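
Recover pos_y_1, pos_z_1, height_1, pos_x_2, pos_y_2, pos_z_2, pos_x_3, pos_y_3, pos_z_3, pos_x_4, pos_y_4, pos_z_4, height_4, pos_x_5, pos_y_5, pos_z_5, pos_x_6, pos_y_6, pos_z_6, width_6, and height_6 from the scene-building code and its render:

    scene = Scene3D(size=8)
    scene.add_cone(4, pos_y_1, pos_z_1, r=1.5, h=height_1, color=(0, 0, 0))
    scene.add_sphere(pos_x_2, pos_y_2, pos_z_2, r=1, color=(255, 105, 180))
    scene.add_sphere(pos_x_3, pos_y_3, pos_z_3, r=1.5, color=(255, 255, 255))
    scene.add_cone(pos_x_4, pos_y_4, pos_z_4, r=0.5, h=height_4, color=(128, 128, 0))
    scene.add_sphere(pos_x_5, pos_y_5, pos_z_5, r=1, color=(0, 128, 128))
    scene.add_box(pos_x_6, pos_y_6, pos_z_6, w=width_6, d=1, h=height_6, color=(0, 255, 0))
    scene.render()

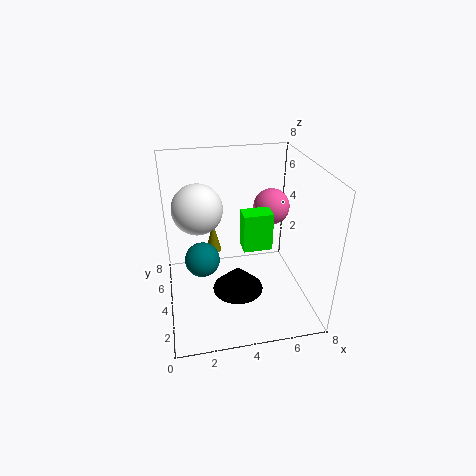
pos_y_1 = 4, pos_z_1 = 0.5, height_1 = 1.5, pos_x_2 = 6, pos_y_2 = 4.5, pos_z_2 = 5.5, pos_x_3 = 2, pos_y_3 = 6, pos_z_3 = 5, pos_x_4 = 3, pos_y_4 = 7, pos_z_4 = 1.5, height_4 = 2, pos_x_5 = 2, pos_y_5 = 4.5, pos_z_5 = 2.5, pos_x_6 = 4, pos_y_6 = 2.5, pos_z_6 = 4, width_6 = 1.5, height_6 = 2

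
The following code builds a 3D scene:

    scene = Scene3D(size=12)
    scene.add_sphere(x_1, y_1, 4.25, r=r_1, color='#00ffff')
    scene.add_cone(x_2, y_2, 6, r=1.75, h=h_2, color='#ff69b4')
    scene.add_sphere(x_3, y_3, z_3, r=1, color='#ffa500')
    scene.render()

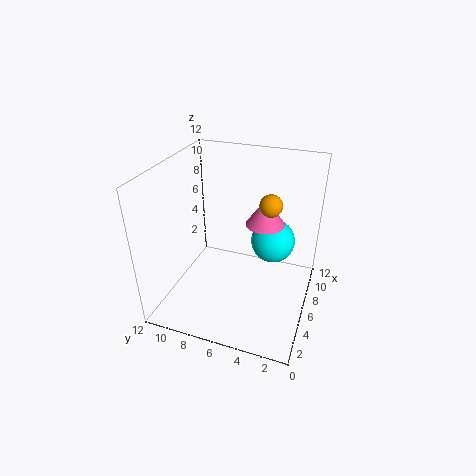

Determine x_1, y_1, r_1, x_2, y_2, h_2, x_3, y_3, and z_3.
x_1 = 9.25
y_1 = 3.75
r_1 = 2
x_2 = 9
y_2 = 4.5
h_2 = 2.5
x_3 = 8.75
y_3 = 4
z_3 = 8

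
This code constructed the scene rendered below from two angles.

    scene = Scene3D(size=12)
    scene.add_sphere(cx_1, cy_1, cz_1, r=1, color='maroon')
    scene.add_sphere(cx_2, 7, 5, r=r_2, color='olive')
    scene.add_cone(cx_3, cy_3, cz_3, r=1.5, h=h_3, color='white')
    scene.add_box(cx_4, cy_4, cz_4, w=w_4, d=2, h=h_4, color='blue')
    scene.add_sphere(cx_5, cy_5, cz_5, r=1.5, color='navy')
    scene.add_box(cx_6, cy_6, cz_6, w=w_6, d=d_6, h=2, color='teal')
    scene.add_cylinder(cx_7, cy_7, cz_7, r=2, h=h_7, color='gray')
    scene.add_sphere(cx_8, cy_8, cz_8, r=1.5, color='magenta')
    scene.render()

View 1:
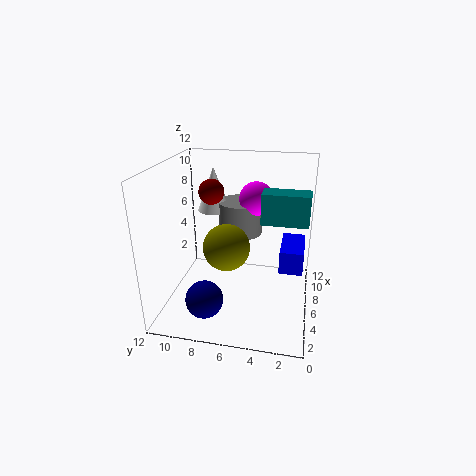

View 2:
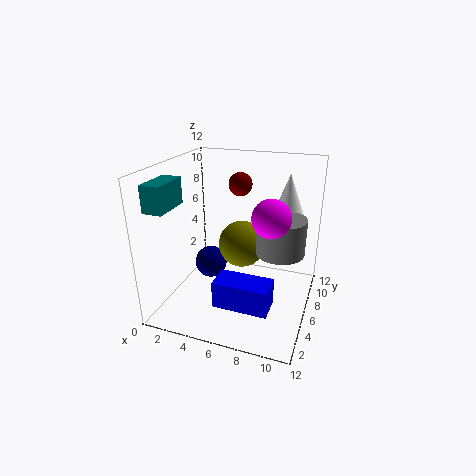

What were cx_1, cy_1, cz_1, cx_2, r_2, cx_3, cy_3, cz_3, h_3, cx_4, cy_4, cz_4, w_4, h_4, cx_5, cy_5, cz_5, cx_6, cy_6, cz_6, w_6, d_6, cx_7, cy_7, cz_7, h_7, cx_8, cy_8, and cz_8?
cx_1 = 5.5, cy_1 = 8, cz_1 = 10, cx_2 = 6, r_2 = 2, cx_3 = 9.5, cy_3 = 9, cz_3 = 7, h_3 = 4, cx_4 = 6, cy_4 = 0.5, cz_4 = 3, w_4 = 4, h_4 = 2, cx_5 = 2.5, cy_5 = 8, cz_5 = 2, cx_6 = 1, cy_6 = 0.5, cz_6 = 9.5, w_6 = 1.5, d_6 = 3, cx_7 = 9.5, cy_7 = 6.5, cz_7 = 5, h_7 = 3, cx_8 = 9, cy_8 = 5, cz_8 = 8.5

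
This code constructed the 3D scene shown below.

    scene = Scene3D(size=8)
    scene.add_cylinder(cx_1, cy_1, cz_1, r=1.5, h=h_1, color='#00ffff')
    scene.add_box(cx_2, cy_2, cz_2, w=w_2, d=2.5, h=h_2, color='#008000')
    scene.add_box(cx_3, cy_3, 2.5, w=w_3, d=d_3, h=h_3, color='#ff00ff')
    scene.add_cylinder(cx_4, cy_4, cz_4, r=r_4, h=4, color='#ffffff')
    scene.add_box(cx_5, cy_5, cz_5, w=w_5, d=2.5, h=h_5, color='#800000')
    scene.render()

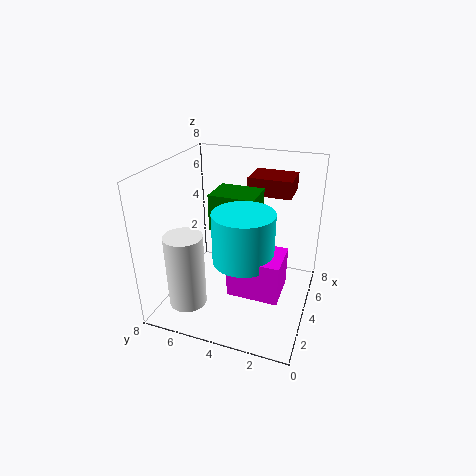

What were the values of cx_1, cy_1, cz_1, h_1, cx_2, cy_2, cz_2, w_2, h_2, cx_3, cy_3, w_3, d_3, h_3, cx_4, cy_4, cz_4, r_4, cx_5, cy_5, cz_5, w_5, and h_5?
cx_1 = 2; cy_1 = 3; cz_1 = 4; h_1 = 2.5; cx_2 = 3.5; cy_2 = 3; cz_2 = 4.5; w_2 = 2; h_2 = 2; cx_3 = 1; cy_3 = 1; w_3 = 2; d_3 = 2.5; h_3 = 2; cx_4 = 1.5; cy_4 = 6; cz_4 = 1; r_4 = 1; cx_5 = 5.5; cy_5 = 1.5; cz_5 = 6; w_5 = 2; h_5 = 1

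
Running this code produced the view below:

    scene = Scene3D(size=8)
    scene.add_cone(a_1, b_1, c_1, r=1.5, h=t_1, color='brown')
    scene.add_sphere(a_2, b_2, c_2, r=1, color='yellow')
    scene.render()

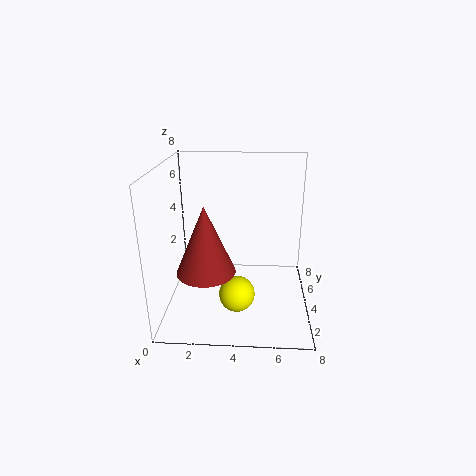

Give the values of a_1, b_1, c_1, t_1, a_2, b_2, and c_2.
a_1 = 2.5
b_1 = 2
c_1 = 3
t_1 = 3.5
a_2 = 4
b_2 = 3
c_2 = 1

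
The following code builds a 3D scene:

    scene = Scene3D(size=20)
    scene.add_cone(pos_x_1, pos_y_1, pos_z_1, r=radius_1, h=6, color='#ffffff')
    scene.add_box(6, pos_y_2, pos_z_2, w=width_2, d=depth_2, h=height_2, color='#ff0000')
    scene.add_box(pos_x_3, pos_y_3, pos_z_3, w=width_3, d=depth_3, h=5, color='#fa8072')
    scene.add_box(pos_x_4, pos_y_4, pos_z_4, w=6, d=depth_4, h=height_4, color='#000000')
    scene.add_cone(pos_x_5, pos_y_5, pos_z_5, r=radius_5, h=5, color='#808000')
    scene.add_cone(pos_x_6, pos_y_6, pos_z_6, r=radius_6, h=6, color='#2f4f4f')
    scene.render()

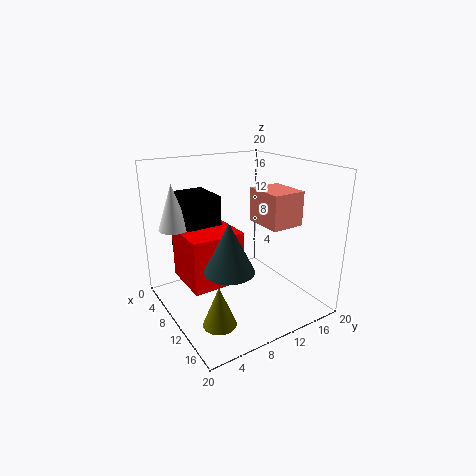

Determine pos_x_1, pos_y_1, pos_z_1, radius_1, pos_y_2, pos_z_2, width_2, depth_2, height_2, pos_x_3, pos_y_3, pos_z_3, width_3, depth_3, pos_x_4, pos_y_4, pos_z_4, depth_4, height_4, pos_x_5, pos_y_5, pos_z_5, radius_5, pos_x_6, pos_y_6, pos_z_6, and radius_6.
pos_x_1 = 7, pos_y_1 = 2, pos_z_1 = 12, radius_1 = 2, pos_y_2 = 2, pos_z_2 = 5, width_2 = 7, depth_2 = 7, height_2 = 7, pos_x_3 = 7, pos_y_3 = 14, pos_z_3 = 11, width_3 = 6, depth_3 = 5, pos_x_4 = 3, pos_y_4 = 3, pos_z_4 = 8, depth_4 = 5, height_4 = 8, pos_x_5 = 17, pos_y_5 = 3, pos_z_5 = 3, radius_5 = 2, pos_x_6 = 16, pos_y_6 = 5, pos_z_6 = 9, radius_6 = 3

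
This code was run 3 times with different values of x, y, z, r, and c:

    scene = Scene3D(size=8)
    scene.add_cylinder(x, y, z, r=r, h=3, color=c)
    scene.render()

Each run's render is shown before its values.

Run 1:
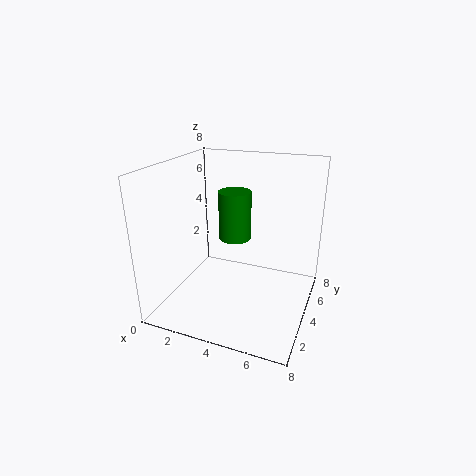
x = 3, y = 6, z = 3, r = 1, c = 'green'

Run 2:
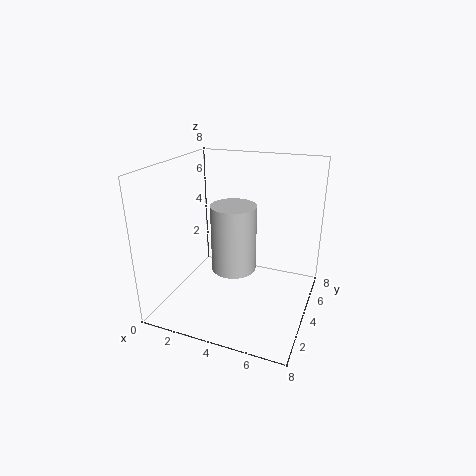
x = 5, y = 1, z = 4, r = 1, c = 'lightgray'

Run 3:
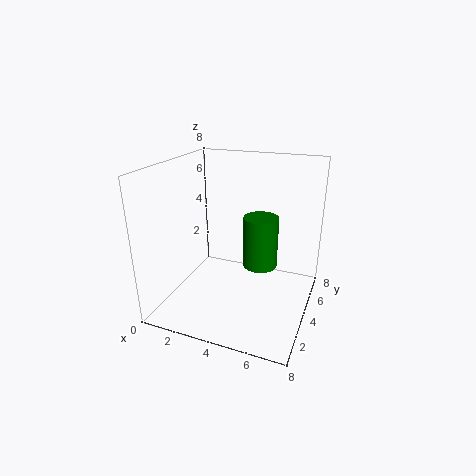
x = 5, y = 5, z = 2, r = 1, c = 'green'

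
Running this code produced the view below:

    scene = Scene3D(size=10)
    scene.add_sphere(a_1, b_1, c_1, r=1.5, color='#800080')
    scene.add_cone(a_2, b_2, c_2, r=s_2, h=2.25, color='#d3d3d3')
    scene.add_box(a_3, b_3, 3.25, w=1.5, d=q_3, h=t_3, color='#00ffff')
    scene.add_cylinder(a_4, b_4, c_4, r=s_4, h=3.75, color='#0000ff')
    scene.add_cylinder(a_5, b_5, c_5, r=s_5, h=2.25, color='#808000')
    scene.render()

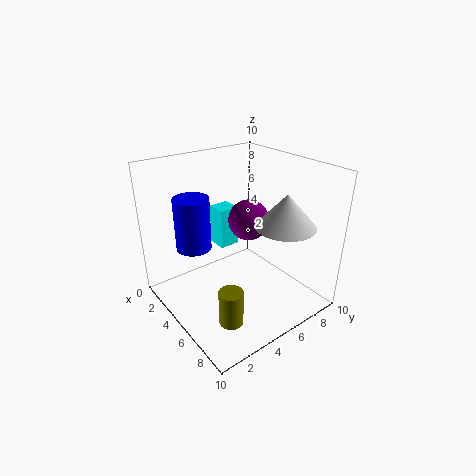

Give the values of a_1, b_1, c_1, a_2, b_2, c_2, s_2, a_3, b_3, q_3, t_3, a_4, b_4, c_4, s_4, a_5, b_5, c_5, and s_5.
a_1 = 4
b_1 = 6.75
c_1 = 5.5
a_2 = 7.5
b_2 = 7
c_2 = 6.25
s_2 = 2
a_3 = 1.5
b_3 = 5
q_3 = 1.5
t_3 = 3
a_4 = 2.75
b_4 = 2.75
c_4 = 4
s_4 = 1.25
a_5 = 8.25
b_5 = 2
c_5 = 1.5
s_5 = 0.75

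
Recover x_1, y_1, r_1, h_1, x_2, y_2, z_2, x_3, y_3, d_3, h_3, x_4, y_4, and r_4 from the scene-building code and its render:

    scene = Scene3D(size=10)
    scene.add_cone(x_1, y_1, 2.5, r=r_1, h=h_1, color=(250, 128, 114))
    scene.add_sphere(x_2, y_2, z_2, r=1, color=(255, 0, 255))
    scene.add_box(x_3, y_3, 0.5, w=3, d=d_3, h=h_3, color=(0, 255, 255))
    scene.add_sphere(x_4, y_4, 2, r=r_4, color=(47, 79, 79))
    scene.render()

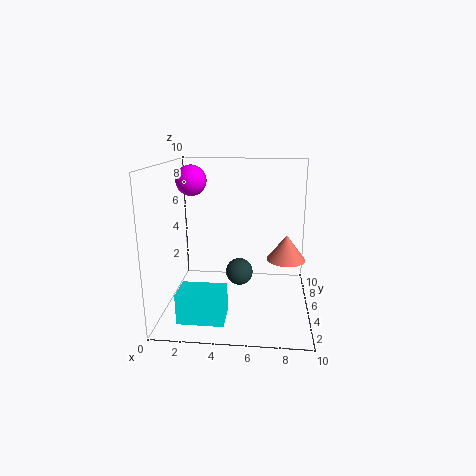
x_1 = 8.5
y_1 = 7.5
r_1 = 1.5
h_1 = 2
x_2 = 2
y_2 = 4.5
z_2 = 9
x_3 = 1.5
y_3 = 1
d_3 = 2
h_3 = 2
x_4 = 5
y_4 = 6
r_4 = 1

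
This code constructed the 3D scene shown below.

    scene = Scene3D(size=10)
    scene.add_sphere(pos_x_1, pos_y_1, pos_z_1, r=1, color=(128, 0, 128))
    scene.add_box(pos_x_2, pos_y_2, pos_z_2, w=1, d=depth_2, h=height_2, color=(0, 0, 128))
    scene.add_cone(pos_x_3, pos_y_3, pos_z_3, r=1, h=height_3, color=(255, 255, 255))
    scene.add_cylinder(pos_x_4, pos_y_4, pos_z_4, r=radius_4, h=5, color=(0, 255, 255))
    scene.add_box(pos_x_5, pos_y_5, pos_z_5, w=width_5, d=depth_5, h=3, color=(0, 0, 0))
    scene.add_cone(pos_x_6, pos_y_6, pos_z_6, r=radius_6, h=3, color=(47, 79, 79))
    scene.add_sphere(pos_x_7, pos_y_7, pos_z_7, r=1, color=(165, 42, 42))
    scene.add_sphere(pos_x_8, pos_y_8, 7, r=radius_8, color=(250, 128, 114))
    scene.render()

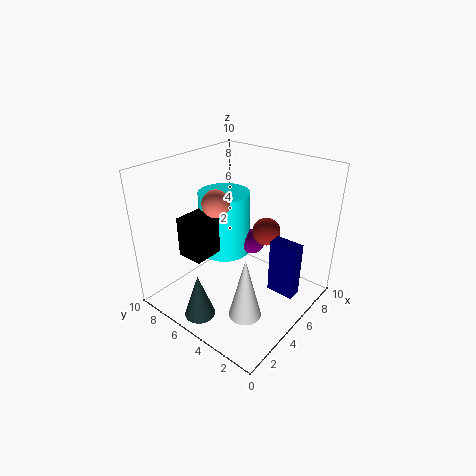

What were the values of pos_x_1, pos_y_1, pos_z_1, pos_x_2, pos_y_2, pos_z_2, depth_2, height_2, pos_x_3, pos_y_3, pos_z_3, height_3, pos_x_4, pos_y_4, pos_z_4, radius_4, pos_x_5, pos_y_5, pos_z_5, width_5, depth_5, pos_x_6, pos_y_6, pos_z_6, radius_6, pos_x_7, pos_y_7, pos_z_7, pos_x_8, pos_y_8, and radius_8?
pos_x_1 = 8
pos_y_1 = 6
pos_z_1 = 3
pos_x_2 = 6
pos_y_2 = 1
pos_z_2 = 1
depth_2 = 2
height_2 = 4
pos_x_3 = 2
pos_y_3 = 2
pos_z_3 = 2
height_3 = 4
pos_x_4 = 7
pos_y_4 = 8
pos_z_4 = 2
radius_4 = 2
pos_x_5 = 3
pos_y_5 = 7
pos_z_5 = 3
width_5 = 3
depth_5 = 2
pos_x_6 = 1
pos_y_6 = 5
pos_z_6 = 1
radius_6 = 1
pos_x_7 = 7
pos_y_7 = 4
pos_z_7 = 5
pos_x_8 = 5
pos_y_8 = 7
radius_8 = 1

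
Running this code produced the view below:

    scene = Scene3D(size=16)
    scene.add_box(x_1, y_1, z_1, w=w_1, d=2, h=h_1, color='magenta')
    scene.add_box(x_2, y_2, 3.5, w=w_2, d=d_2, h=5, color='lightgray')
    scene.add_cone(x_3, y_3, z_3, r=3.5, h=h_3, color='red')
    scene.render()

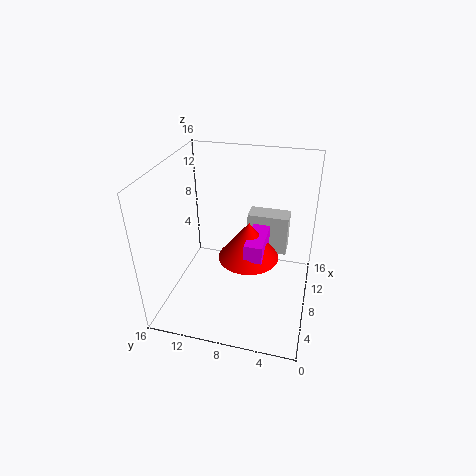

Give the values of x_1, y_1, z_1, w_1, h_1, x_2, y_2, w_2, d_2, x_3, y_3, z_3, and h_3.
x_1 = 6.5, y_1 = 5, z_1 = 6, w_1 = 5, h_1 = 2, x_2 = 12.5, y_2 = 3, w_2 = 2.5, d_2 = 5, x_3 = 9, y_3 = 7, z_3 = 5, h_3 = 4.5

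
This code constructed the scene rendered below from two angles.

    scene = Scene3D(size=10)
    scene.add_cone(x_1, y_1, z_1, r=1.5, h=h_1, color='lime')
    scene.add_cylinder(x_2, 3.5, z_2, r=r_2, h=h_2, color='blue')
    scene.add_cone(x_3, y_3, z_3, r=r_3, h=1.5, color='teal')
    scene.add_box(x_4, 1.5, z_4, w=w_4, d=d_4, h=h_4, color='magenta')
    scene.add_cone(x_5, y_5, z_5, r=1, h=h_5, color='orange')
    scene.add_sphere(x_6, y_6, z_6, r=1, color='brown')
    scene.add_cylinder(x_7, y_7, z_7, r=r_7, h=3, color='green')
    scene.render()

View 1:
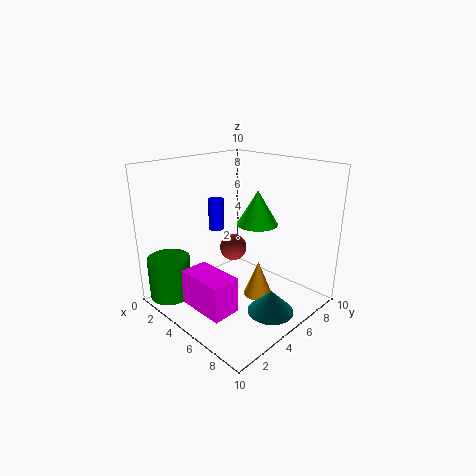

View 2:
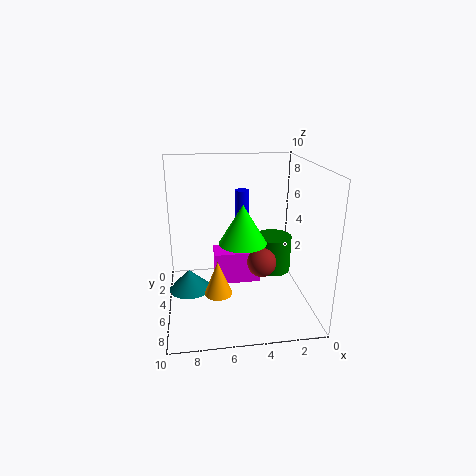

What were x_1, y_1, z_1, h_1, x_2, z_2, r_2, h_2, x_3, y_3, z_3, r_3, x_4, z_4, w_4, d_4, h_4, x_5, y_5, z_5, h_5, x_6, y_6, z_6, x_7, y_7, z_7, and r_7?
x_1 = 5
y_1 = 7
z_1 = 5.5
h_1 = 2.5
x_2 = 4.5
z_2 = 6
r_2 = 0.5
h_2 = 2
x_3 = 8.5
y_3 = 4.5
z_3 = 1
r_3 = 1.5
x_4 = 3
z_4 = 0.5
w_4 = 3.5
d_4 = 2
h_4 = 2.5
x_5 = 6.5
y_5 = 5.5
z_5 = 1
h_5 = 2.5
x_6 = 3.5
y_6 = 6
z_6 = 3.5
x_7 = 1.5
y_7 = 1.5
z_7 = 0.5
r_7 = 1.5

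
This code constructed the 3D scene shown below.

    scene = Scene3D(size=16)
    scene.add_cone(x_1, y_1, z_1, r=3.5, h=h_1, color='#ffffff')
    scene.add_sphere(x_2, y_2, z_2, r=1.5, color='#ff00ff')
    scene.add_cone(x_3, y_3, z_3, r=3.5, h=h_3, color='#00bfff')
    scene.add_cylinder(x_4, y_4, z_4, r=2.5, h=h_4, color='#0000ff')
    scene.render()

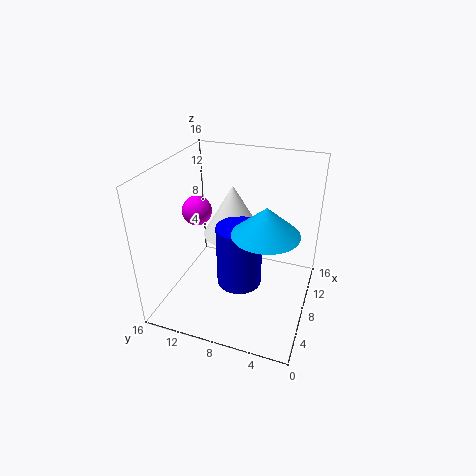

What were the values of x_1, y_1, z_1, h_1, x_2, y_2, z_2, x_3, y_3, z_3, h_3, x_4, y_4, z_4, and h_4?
x_1 = 10.5; y_1 = 9.5; z_1 = 7; h_1 = 6; x_2 = 5.5; y_2 = 11.5; z_2 = 12; x_3 = 6.5; y_3 = 4.5; z_3 = 10; h_3 = 3; x_4 = 7; y_4 = 7.5; z_4 = 3; h_4 = 7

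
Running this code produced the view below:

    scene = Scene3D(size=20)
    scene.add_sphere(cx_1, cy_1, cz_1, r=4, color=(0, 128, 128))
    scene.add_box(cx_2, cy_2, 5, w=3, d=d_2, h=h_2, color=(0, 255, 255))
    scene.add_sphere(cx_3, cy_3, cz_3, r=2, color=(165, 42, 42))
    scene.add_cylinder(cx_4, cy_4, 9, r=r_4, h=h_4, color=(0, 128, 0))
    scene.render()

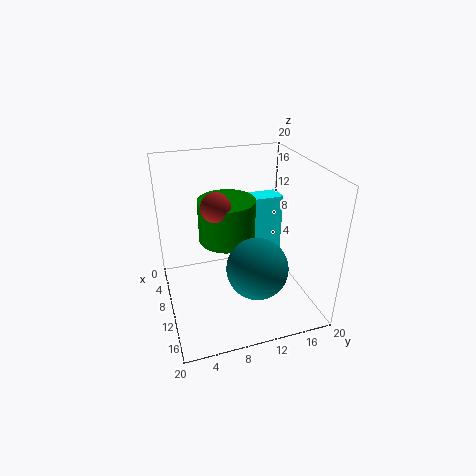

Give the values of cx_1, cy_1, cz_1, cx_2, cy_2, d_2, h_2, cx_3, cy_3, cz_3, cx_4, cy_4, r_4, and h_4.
cx_1 = 15; cy_1 = 11; cz_1 = 8; cx_2 = 4; cy_2 = 13; d_2 = 5; h_2 = 9; cx_3 = 10; cy_3 = 7; cz_3 = 15; cx_4 = 8; cy_4 = 9; r_4 = 4; h_4 = 6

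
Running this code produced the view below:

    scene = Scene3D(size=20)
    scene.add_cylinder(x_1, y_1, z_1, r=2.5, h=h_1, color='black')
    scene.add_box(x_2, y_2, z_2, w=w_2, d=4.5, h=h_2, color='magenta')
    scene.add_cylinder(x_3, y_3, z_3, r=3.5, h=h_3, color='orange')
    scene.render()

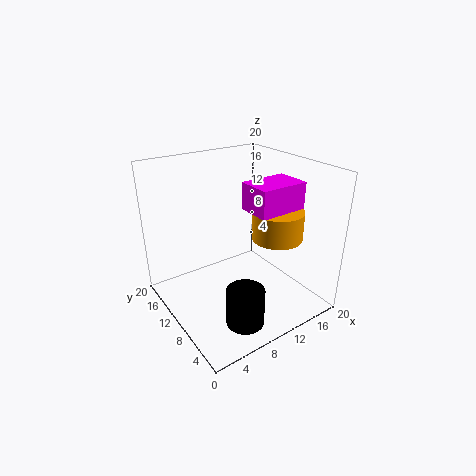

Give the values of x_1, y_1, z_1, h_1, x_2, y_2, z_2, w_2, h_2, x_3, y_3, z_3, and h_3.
x_1 = 7, y_1 = 4, z_1 = 1, h_1 = 5, x_2 = 9.5, y_2 = 4, z_2 = 15, w_2 = 6.5, h_2 = 3.5, x_3 = 14.5, y_3 = 7, z_3 = 10, h_3 = 4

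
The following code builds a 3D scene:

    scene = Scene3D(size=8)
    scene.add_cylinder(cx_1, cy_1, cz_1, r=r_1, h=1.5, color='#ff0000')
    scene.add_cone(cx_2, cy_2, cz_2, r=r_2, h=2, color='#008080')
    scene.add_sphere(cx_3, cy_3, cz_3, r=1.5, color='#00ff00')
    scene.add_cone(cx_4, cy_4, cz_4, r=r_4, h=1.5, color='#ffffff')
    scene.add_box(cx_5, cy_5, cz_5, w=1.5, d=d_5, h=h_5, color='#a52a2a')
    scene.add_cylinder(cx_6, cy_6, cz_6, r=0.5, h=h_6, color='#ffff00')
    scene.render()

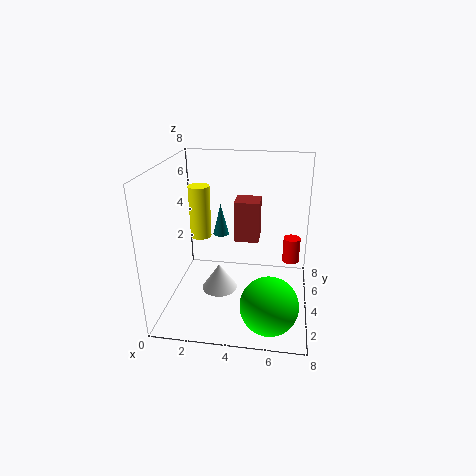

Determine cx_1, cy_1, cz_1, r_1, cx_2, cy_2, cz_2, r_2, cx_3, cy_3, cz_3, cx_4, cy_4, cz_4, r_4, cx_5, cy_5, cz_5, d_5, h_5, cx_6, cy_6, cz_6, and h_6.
cx_1 = 7
cy_1 = 5.5
cz_1 = 2
r_1 = 0.5
cx_2 = 2.5
cy_2 = 6.5
cz_2 = 3
r_2 = 0.5
cx_3 = 6
cy_3 = 1.5
cz_3 = 1.5
cx_4 = 3
cy_4 = 3.5
cz_4 = 1
r_4 = 1
cx_5 = 3.5
cy_5 = 5.5
cz_5 = 3
d_5 = 1.5
h_5 = 2.5
cx_6 = 2.5
cy_6 = 2
cz_6 = 5
h_6 = 2.5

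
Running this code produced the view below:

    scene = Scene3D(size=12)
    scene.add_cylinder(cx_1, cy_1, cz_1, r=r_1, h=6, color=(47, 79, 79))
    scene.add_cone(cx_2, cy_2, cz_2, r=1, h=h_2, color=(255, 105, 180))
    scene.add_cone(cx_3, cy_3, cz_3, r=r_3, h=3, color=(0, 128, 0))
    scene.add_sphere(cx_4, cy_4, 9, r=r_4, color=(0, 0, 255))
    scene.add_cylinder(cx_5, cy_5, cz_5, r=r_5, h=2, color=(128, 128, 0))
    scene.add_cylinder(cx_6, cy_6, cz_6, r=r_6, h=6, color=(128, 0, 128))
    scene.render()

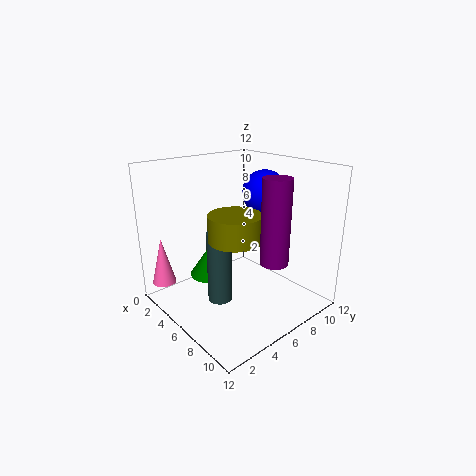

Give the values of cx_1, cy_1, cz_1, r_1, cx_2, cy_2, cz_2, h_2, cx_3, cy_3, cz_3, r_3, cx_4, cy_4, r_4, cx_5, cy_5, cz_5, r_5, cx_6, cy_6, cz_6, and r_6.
cx_1 = 6
cy_1 = 4
cz_1 = 1
r_1 = 1
cx_2 = 2
cy_2 = 1
cz_2 = 2
h_2 = 4
cx_3 = 2
cy_3 = 6
cz_3 = 1
r_3 = 2
cx_4 = 5
cy_4 = 10
r_4 = 2
cx_5 = 8
cy_5 = 4
cz_5 = 7
r_5 = 2
cx_6 = 11
cy_6 = 5
cz_6 = 6
r_6 = 1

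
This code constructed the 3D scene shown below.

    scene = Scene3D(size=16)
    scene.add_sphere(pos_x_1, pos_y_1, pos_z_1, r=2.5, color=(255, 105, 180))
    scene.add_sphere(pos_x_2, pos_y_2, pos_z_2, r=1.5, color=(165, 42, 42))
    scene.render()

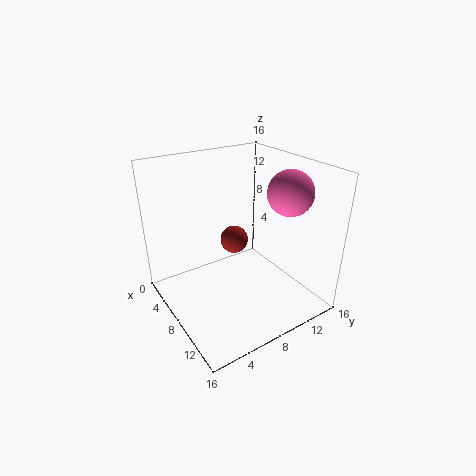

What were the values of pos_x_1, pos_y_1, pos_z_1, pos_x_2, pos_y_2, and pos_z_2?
pos_x_1 = 10.5; pos_y_1 = 13; pos_z_1 = 13; pos_x_2 = 8; pos_y_2 = 7.5; pos_z_2 = 8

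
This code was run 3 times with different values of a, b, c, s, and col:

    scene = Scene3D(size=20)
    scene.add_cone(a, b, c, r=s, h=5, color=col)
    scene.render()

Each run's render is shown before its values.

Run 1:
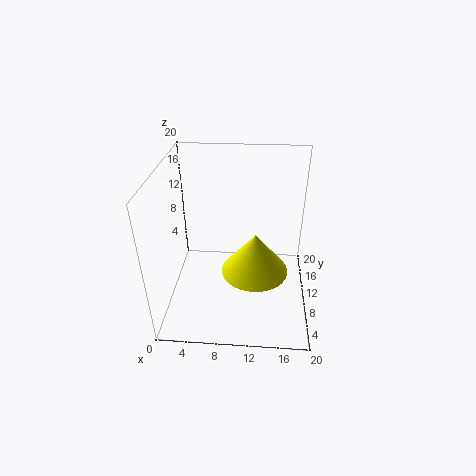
a = 12.5; b = 4; c = 9.5; s = 4; col = 'yellow'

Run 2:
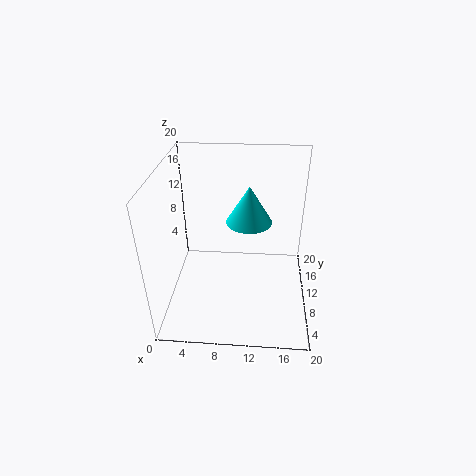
a = 11.5; b = 9.5; c = 13; s = 3; col = 'cyan'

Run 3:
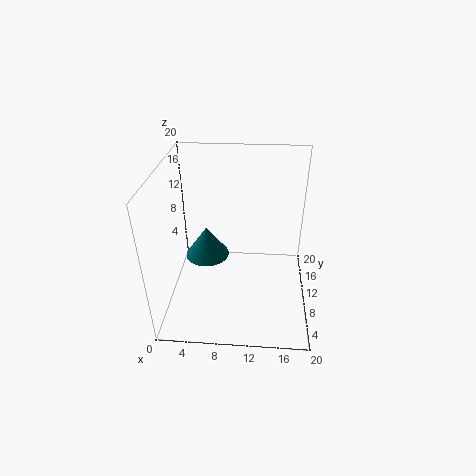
a = 4.5; b = 15.5; c = 3; s = 3.5; col = 'teal'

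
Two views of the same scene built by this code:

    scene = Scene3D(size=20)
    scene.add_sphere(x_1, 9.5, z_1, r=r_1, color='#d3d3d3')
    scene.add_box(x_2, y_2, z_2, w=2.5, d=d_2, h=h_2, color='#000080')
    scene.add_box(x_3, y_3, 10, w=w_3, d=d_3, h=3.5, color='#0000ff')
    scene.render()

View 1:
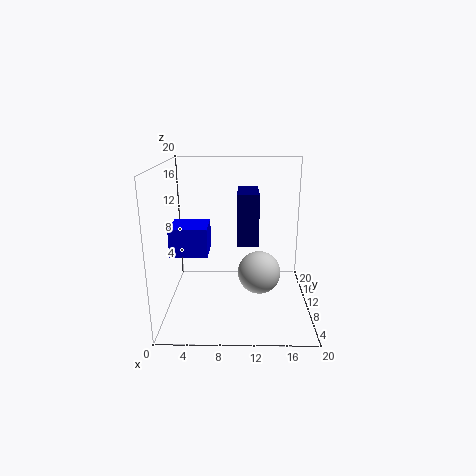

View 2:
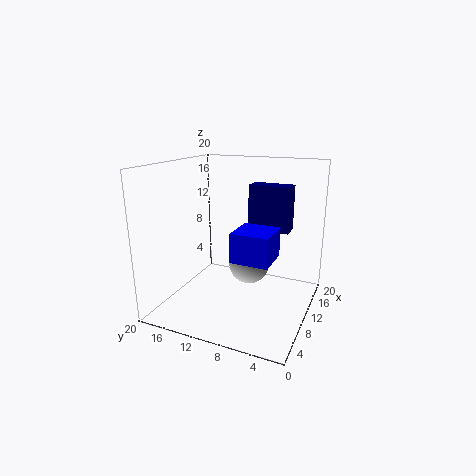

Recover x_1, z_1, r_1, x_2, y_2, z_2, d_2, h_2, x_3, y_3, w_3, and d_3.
x_1 = 13
z_1 = 5
r_1 = 3
x_2 = 10
y_2 = 3
z_2 = 11.5
d_2 = 5.5
h_2 = 6
x_3 = 2
y_3 = 3
w_3 = 4.5
d_3 = 4.5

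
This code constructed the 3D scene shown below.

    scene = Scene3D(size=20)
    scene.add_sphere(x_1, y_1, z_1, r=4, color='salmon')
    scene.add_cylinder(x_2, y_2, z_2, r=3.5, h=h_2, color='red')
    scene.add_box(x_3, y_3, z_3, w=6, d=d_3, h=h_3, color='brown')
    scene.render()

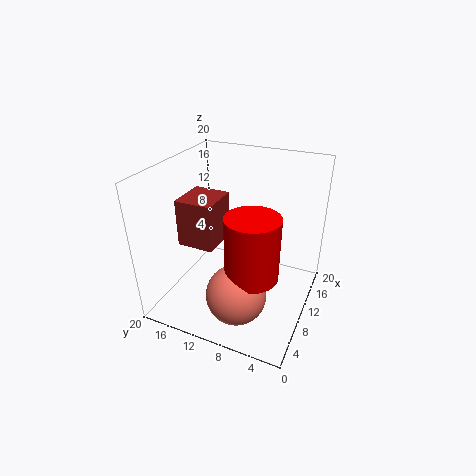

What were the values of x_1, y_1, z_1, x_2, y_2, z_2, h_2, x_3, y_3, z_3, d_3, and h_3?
x_1 = 5, y_1 = 8, z_1 = 4.5, x_2 = 6.5, y_2 = 6.5, z_2 = 7, h_2 = 8.5, x_3 = 8.5, y_3 = 13.5, z_3 = 7.5, d_3 = 5.5, h_3 = 7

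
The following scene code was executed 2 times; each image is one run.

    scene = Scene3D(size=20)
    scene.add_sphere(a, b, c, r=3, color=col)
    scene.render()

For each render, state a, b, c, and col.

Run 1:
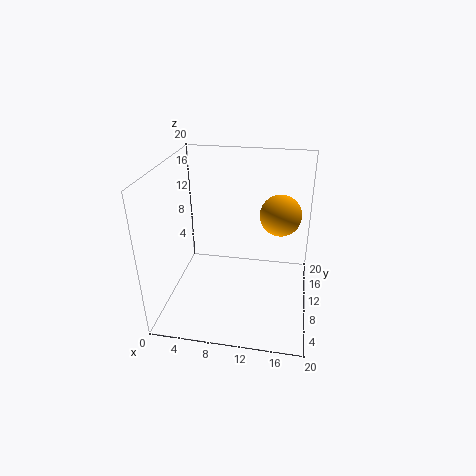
a = 15.5; b = 14; c = 12; col = 'orange'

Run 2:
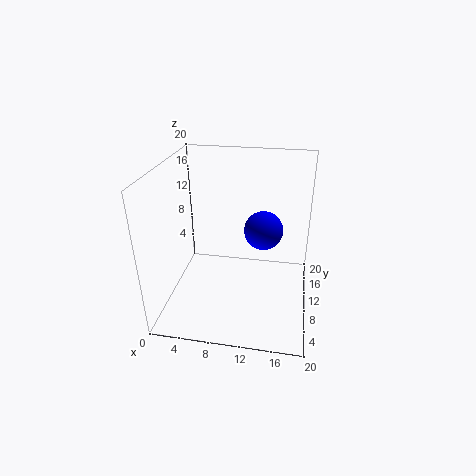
a = 13; b = 15.5; c = 8.5; col = 'blue'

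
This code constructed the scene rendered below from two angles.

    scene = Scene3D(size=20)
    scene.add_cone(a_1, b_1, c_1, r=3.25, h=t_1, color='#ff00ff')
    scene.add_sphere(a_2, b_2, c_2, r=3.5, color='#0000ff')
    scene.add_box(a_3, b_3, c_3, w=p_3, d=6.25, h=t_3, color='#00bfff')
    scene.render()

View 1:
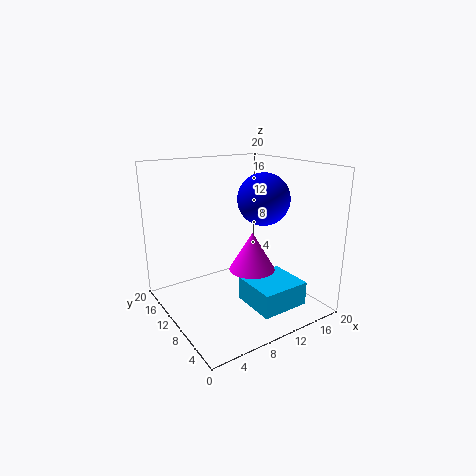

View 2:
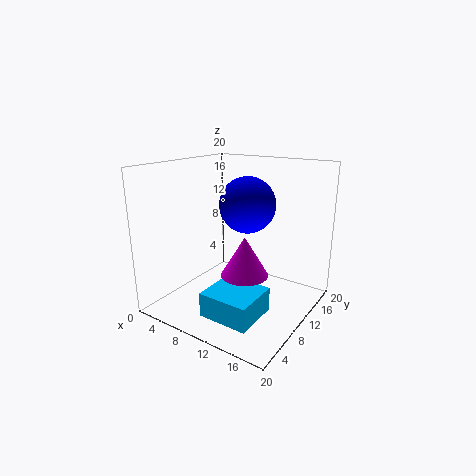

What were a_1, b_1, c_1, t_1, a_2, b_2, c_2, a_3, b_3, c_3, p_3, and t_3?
a_1 = 11.75, b_1 = 9, c_1 = 5.25, t_1 = 5.5, a_2 = 12.75, b_2 = 8, c_2 = 15.5, a_3 = 9.25, b_3 = 2.25, c_3 = 1.5, p_3 = 6.75, t_3 = 3.25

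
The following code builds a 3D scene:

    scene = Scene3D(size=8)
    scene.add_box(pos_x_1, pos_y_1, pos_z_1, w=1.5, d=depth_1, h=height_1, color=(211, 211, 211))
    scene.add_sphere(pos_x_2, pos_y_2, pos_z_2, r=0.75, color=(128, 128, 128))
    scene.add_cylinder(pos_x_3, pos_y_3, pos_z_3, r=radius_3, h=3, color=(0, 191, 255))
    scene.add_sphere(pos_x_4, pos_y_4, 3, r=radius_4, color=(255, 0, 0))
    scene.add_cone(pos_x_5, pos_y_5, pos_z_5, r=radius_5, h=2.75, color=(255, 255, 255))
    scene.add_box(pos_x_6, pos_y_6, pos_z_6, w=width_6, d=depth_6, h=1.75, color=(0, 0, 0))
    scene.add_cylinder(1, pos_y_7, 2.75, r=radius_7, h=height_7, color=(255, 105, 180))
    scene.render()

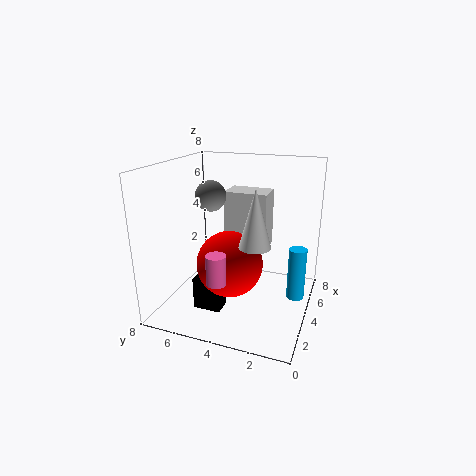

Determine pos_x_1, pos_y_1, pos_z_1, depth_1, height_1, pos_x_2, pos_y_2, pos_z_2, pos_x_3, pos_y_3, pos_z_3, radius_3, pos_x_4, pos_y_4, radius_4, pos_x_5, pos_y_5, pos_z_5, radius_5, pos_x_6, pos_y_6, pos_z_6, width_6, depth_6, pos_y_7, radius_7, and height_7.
pos_x_1 = 3.25
pos_y_1 = 2.25
pos_z_1 = 3.75
depth_1 = 2.25
height_1 = 3
pos_x_2 = 2.25
pos_y_2 = 4.75
pos_z_2 = 6.75
pos_x_3 = 4.75
pos_y_3 = 0.75
pos_z_3 = 0.5
radius_3 = 0.5
pos_x_4 = 2.75
pos_y_4 = 4
radius_4 = 1.75
pos_x_5 = 1.5
pos_y_5 = 2.25
pos_z_5 = 4.75
radius_5 = 0.75
pos_x_6 = 1.75
pos_y_6 = 4.25
pos_z_6 = 0.5
width_6 = 1
depth_6 = 1.5
pos_y_7 = 4
radius_7 = 0.5
height_7 = 1.5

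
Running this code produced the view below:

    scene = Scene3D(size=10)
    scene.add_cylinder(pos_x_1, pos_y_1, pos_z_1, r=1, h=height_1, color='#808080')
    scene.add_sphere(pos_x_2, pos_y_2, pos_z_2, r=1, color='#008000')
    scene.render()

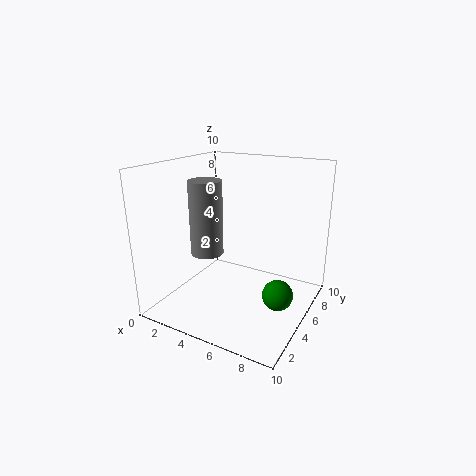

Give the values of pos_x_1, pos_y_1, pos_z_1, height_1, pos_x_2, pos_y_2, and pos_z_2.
pos_x_1 = 4.5, pos_y_1 = 2, pos_z_1 = 5, height_1 = 4.5, pos_x_2 = 8.5, pos_y_2 = 4, pos_z_2 = 2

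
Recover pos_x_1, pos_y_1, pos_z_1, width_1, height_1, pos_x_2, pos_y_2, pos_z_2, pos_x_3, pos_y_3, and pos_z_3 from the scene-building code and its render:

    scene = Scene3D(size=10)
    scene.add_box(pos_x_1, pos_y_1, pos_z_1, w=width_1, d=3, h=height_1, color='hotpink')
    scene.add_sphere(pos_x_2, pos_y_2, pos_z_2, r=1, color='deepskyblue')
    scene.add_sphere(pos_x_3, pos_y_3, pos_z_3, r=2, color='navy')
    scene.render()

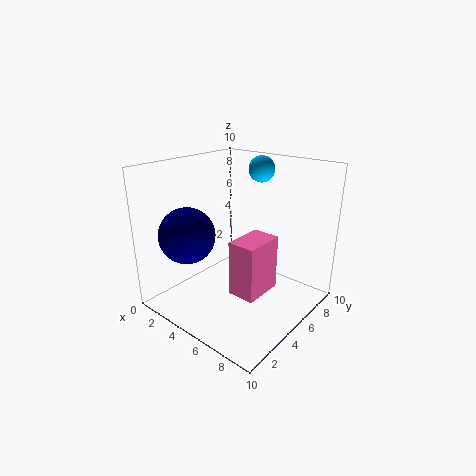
pos_x_1 = 5; pos_y_1 = 4; pos_z_1 = 1; width_1 = 2; height_1 = 4; pos_x_2 = 4; pos_y_2 = 9; pos_z_2 = 9; pos_x_3 = 2; pos_y_3 = 3; pos_z_3 = 5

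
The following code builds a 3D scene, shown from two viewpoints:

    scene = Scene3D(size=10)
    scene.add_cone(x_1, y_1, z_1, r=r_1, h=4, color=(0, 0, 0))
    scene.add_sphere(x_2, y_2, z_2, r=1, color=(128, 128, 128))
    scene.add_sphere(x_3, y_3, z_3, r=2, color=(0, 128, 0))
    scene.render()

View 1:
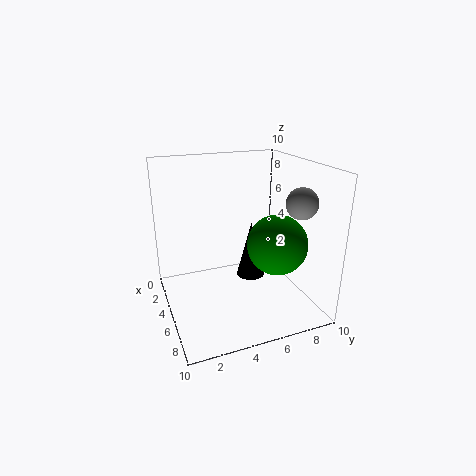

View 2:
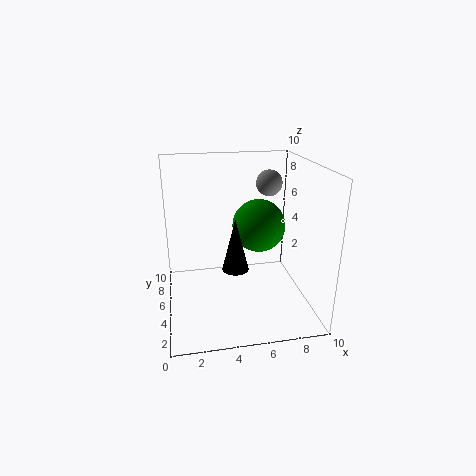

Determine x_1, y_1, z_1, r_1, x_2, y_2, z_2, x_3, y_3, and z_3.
x_1 = 5
y_1 = 6
z_1 = 2
r_1 = 1
x_2 = 8
y_2 = 8
z_2 = 8
x_3 = 7
y_3 = 7
z_3 = 5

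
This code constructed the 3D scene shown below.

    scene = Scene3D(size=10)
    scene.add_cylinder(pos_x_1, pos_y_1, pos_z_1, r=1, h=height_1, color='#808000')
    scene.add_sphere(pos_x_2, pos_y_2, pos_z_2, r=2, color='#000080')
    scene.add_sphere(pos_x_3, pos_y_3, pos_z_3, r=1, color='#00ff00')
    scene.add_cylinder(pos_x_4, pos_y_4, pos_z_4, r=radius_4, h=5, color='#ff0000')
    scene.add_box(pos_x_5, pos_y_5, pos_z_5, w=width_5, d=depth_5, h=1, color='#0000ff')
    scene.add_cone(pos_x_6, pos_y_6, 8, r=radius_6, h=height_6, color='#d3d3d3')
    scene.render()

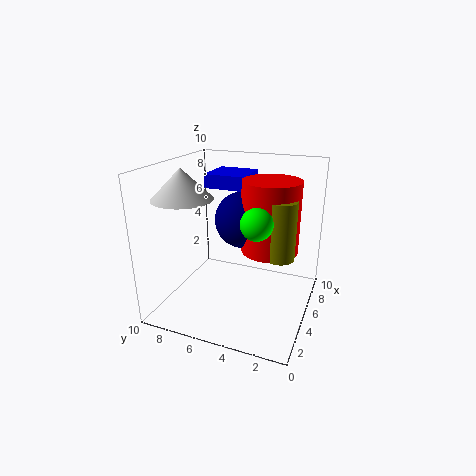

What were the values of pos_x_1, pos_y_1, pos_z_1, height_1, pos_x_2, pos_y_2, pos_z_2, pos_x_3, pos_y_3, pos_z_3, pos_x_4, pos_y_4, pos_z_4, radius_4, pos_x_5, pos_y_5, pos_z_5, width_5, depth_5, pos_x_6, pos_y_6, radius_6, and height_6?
pos_x_1 = 5, pos_y_1 = 2, pos_z_1 = 4, height_1 = 4, pos_x_2 = 6, pos_y_2 = 5, pos_z_2 = 6, pos_x_3 = 3, pos_y_3 = 3, pos_z_3 = 7, pos_x_4 = 6, pos_y_4 = 3, pos_z_4 = 4, radius_4 = 2, pos_x_5 = 6, pos_y_5 = 5, pos_z_5 = 8, width_5 = 3, depth_5 = 3, pos_x_6 = 3, pos_y_6 = 8, radius_6 = 2, height_6 = 2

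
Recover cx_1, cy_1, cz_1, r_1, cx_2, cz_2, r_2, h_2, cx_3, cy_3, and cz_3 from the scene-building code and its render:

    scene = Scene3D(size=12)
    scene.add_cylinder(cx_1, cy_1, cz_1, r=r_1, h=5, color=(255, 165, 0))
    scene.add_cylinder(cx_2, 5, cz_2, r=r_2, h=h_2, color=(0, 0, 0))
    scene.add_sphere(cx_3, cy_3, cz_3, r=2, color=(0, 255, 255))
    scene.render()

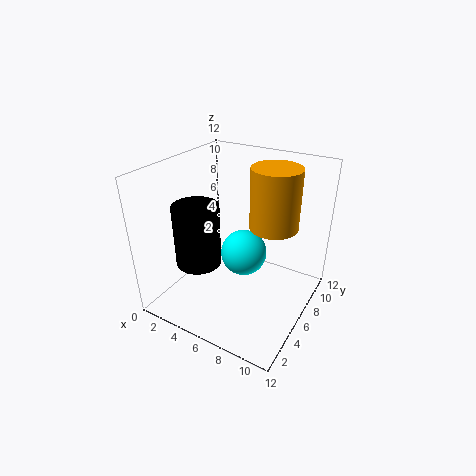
cx_1 = 8.5, cy_1 = 7.5, cz_1 = 7, r_1 = 2, cx_2 = 2.5, cz_2 = 3, r_2 = 2, h_2 = 5.5, cx_3 = 6, cy_3 = 7, cz_3 = 4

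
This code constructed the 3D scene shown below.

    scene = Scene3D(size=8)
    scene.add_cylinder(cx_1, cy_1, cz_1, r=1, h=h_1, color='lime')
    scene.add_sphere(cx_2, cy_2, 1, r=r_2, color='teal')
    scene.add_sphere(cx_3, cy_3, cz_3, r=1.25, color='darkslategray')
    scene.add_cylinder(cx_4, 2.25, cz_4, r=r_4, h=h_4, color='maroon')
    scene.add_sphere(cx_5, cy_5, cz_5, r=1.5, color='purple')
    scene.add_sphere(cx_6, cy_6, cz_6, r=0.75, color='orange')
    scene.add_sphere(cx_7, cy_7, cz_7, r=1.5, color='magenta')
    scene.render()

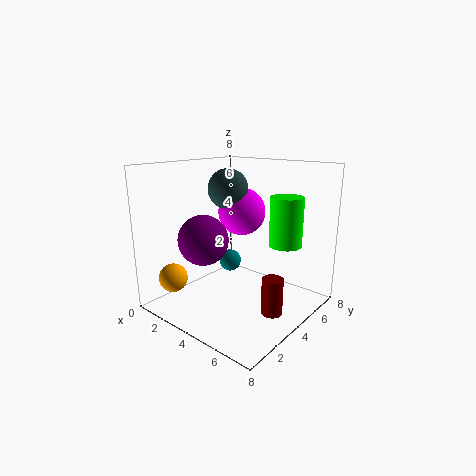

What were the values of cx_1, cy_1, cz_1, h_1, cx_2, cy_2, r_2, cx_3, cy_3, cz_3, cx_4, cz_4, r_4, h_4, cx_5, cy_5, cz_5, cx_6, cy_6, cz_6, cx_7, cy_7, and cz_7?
cx_1 = 5.25, cy_1 = 7, cz_1 = 3, h_1 = 3, cx_2 = 1, cy_2 = 6.75, r_2 = 0.75, cx_3 = 1.75, cy_3 = 5.75, cz_3 = 6.25, cx_4 = 7.5, cz_4 = 1.5, r_4 = 0.5, h_4 = 1.75, cx_5 = 1.75, cy_5 = 3.5, cz_5 = 3.5, cx_6 = 2.25, cy_6 = 0.75, cz_6 = 2.25, cx_7 = 2.25, cy_7 = 6.5, cz_7 = 4.75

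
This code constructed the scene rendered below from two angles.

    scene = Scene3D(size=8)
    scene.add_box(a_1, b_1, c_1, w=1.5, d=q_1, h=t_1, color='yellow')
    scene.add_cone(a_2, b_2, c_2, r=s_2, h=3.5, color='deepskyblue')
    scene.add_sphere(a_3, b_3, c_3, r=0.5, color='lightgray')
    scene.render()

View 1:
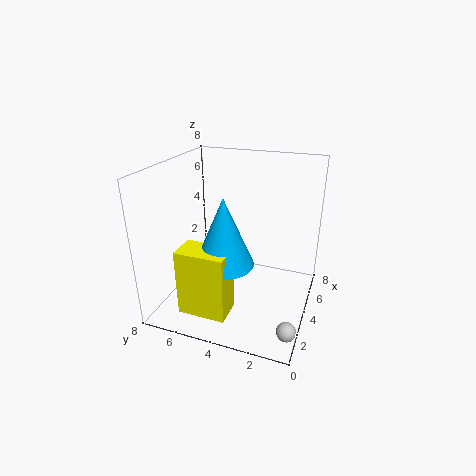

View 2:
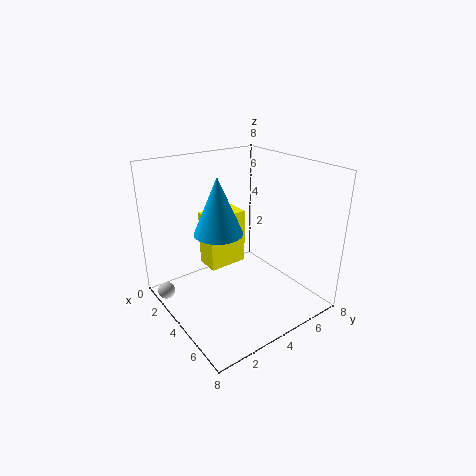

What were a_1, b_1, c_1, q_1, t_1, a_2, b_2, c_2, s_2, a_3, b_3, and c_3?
a_1 = 0.5; b_1 = 3.5; c_1 = 1; q_1 = 2.5; t_1 = 3.5; a_2 = 2; b_2 = 4; c_2 = 3.5; s_2 = 1.5; a_3 = 1.5; b_3 = 0.5; c_3 = 0.5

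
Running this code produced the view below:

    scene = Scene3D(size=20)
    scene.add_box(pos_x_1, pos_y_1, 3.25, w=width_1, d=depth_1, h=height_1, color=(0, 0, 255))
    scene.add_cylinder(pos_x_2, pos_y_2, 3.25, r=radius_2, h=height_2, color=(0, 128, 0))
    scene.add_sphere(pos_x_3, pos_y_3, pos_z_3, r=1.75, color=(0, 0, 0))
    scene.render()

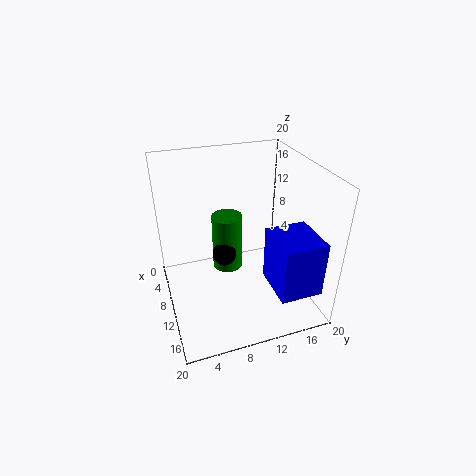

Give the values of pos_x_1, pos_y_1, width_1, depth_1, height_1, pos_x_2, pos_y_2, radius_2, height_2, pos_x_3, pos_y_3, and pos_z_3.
pos_x_1 = 10.75; pos_y_1 = 13.75; width_1 = 6.75; depth_1 = 6; height_1 = 8; pos_x_2 = 6.5; pos_y_2 = 9.5; radius_2 = 2.25; height_2 = 8.5; pos_x_3 = 8.25; pos_y_3 = 8.5; pos_z_3 = 6.5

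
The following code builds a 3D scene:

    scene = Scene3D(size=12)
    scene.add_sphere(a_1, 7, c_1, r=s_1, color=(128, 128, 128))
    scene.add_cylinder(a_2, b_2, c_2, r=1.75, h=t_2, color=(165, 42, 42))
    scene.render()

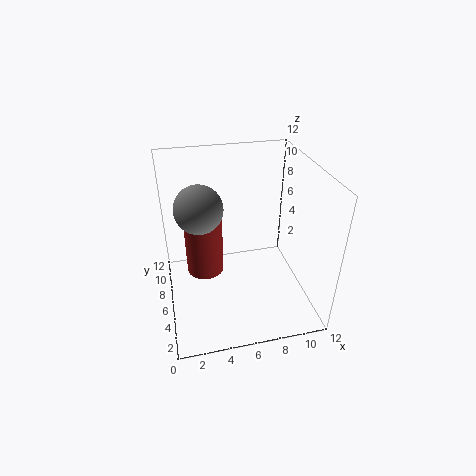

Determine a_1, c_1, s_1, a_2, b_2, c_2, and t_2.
a_1 = 3; c_1 = 8.5; s_1 = 2; a_2 = 3.5; b_2 = 9.25; c_2 = 0.75; t_2 = 5.75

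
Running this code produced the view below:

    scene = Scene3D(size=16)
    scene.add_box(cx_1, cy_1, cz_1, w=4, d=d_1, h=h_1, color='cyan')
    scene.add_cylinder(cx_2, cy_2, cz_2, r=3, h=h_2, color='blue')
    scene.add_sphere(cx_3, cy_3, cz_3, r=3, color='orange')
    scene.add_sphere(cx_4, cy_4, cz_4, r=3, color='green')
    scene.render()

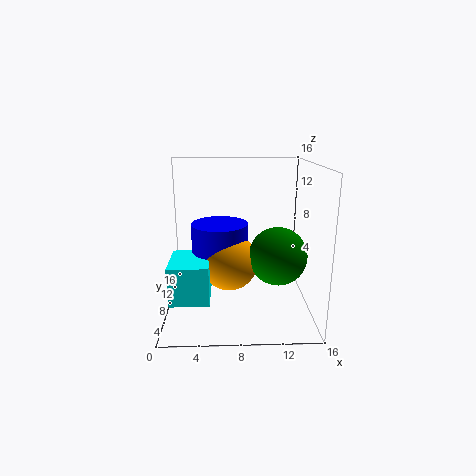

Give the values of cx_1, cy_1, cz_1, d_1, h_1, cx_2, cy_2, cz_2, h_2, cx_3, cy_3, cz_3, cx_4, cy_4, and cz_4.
cx_1 = 1, cy_1 = 2, cz_1 = 3, d_1 = 5, h_1 = 4, cx_2 = 6, cy_2 = 7, cz_2 = 5, h_2 = 5, cx_3 = 7, cy_3 = 6, cz_3 = 6, cx_4 = 12, cy_4 = 5, cz_4 = 7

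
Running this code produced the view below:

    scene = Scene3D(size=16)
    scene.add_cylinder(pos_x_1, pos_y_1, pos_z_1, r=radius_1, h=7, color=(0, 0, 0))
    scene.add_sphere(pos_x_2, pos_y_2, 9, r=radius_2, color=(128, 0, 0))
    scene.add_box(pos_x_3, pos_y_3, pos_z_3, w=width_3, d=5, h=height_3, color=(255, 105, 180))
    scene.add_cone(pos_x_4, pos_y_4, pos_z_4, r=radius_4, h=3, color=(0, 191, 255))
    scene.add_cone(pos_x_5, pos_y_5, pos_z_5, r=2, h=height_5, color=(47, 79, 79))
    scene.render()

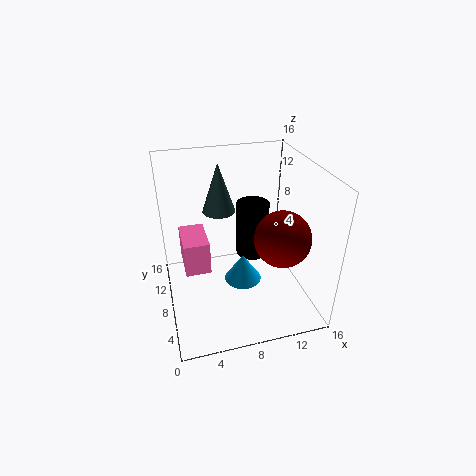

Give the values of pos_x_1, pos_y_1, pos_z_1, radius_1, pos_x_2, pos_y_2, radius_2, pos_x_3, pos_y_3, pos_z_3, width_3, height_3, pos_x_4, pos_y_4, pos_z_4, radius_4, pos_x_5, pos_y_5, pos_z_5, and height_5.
pos_x_1 = 11
pos_y_1 = 12
pos_z_1 = 3
radius_1 = 2
pos_x_2 = 12
pos_y_2 = 5
radius_2 = 3
pos_x_3 = 2
pos_y_3 = 9
pos_z_3 = 3
width_3 = 3
height_3 = 4
pos_x_4 = 8
pos_y_4 = 6
pos_z_4 = 4
radius_4 = 2
pos_x_5 = 7
pos_y_5 = 13
pos_z_5 = 9
height_5 = 6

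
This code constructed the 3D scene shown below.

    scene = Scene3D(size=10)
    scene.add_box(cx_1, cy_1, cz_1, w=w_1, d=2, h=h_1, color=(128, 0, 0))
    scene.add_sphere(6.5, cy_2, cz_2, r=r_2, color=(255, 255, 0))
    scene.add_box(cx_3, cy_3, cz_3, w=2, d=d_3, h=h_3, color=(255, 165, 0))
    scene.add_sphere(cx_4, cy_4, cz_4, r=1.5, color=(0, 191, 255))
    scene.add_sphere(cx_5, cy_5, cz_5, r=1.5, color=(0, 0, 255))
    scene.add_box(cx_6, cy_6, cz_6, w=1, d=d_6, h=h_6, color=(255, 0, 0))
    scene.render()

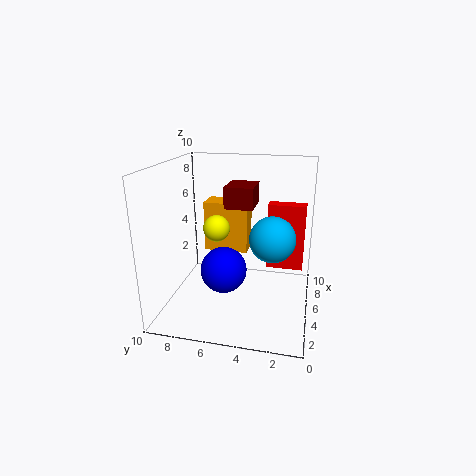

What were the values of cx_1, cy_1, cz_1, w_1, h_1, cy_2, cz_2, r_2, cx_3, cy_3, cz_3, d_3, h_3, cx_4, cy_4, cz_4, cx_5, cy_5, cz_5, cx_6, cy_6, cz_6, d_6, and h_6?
cx_1 = 5, cy_1 = 4, cz_1 = 7, w_1 = 2.5, h_1 = 1.5, cy_2 = 7, cz_2 = 5, r_2 = 1, cx_3 = 8, cy_3 = 5, cz_3 = 2.5, d_3 = 3.5, h_3 = 4, cx_4 = 4, cy_4 = 2.5, cz_4 = 5.5, cx_5 = 3, cy_5 = 5.5, cz_5 = 3.5, cx_6 = 5, cy_6 = 0.5, cz_6 = 3, d_6 = 2.5, h_6 = 4.5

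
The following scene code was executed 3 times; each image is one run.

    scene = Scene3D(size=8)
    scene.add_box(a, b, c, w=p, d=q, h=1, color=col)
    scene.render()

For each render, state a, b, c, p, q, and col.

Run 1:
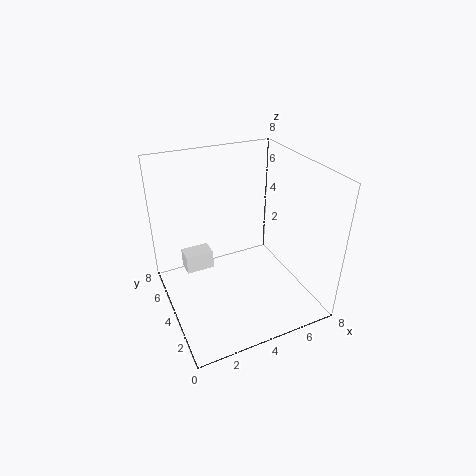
a = 1, b = 4, c = 2.5, p = 1.5, q = 1, col = 'white'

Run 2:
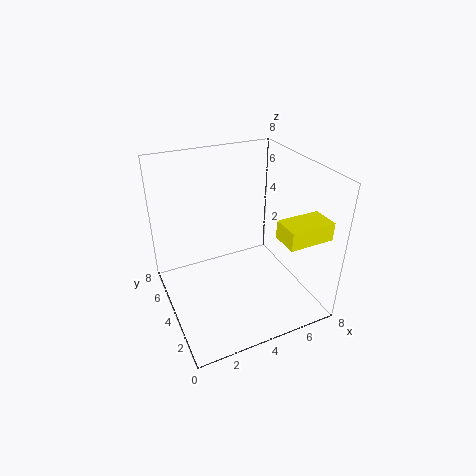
a = 5.5, b = 1, c = 4.5, p = 2.5, q = 1.5, col = 'yellow'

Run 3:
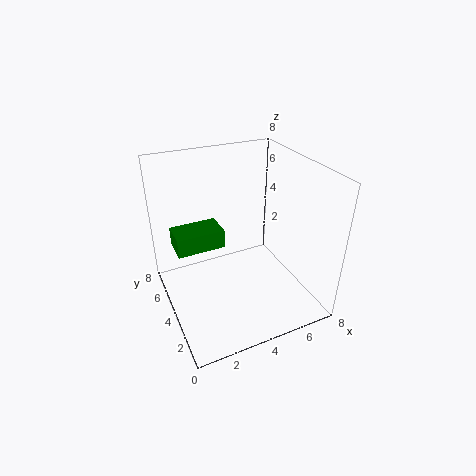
a = 0.5, b = 3.5, c = 4, p = 2.5, q = 1.5, col = 'green'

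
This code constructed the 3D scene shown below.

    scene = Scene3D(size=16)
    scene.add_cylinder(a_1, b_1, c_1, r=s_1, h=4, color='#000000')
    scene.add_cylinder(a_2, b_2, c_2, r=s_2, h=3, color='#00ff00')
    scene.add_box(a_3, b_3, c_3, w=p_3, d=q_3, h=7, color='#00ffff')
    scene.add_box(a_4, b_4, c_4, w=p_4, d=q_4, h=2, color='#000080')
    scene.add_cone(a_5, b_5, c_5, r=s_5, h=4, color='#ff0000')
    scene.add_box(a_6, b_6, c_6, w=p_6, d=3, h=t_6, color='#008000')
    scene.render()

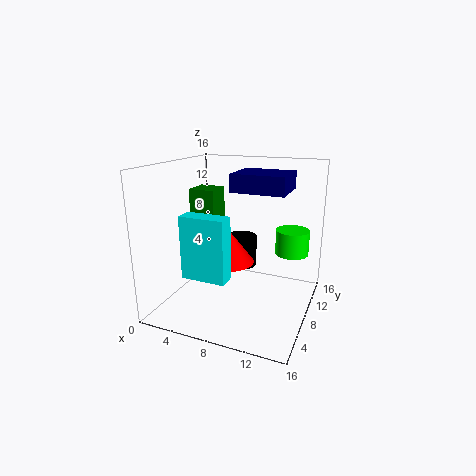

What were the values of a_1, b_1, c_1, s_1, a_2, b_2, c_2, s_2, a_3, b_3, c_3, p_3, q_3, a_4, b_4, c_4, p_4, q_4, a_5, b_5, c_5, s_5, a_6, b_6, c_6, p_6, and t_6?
a_1 = 6
b_1 = 14
c_1 = 2
s_1 = 2
a_2 = 13
b_2 = 13
c_2 = 5
s_2 = 2
a_3 = 3
b_3 = 4
c_3 = 4
p_3 = 5
q_3 = 2
a_4 = 7
b_4 = 8
c_4 = 13
p_4 = 6
q_4 = 5
a_5 = 6
b_5 = 10
c_5 = 4
s_5 = 3
a_6 = 2
b_6 = 8
c_6 = 7
p_6 = 3
t_6 = 6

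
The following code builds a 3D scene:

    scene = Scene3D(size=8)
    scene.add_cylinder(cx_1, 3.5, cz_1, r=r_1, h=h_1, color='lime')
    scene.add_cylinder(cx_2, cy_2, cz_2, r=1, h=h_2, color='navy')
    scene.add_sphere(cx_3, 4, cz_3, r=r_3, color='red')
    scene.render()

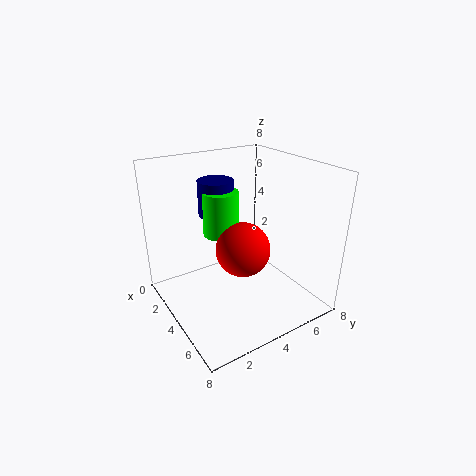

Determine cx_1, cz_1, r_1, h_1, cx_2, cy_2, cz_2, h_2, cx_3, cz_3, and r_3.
cx_1 = 3
cz_1 = 4
r_1 = 1
h_1 = 2.5
cx_2 = 2.5
cy_2 = 3.5
cz_2 = 5
h_2 = 2
cx_3 = 4.5
cz_3 = 3.5
r_3 = 1.5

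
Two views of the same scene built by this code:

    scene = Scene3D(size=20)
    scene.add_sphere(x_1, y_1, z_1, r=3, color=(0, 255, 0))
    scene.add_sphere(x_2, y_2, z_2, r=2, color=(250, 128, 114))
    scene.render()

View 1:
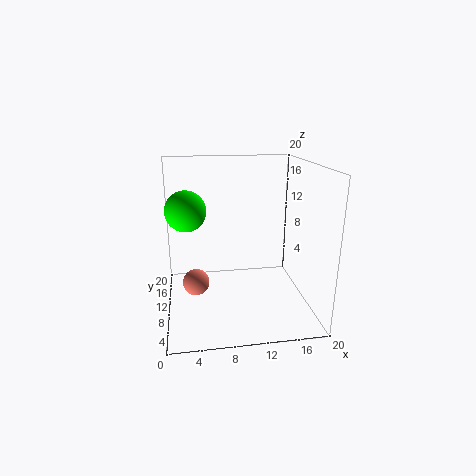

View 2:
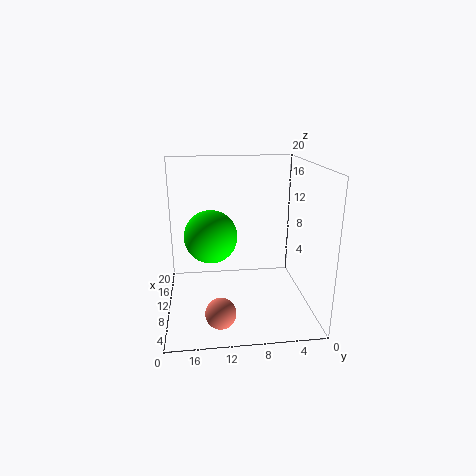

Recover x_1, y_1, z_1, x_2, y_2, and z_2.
x_1 = 3; y_1 = 14; z_1 = 13; x_2 = 4; y_2 = 13; z_2 = 2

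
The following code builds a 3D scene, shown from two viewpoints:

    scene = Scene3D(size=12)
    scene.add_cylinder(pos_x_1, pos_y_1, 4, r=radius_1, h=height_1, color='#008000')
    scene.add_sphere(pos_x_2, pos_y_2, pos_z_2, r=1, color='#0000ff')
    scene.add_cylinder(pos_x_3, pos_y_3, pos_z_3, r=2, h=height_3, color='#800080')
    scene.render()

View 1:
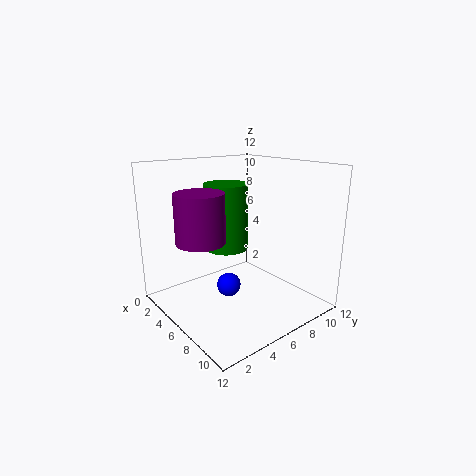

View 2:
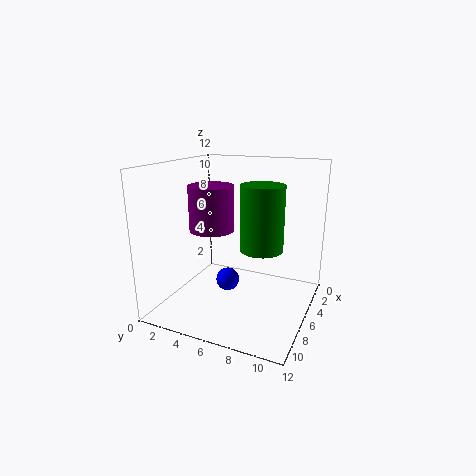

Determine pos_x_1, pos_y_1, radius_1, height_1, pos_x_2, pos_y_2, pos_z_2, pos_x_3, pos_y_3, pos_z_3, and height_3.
pos_x_1 = 3, pos_y_1 = 7, radius_1 = 2, height_1 = 6, pos_x_2 = 6, pos_y_2 = 5, pos_z_2 = 2, pos_x_3 = 5, pos_y_3 = 3, pos_z_3 = 6, height_3 = 4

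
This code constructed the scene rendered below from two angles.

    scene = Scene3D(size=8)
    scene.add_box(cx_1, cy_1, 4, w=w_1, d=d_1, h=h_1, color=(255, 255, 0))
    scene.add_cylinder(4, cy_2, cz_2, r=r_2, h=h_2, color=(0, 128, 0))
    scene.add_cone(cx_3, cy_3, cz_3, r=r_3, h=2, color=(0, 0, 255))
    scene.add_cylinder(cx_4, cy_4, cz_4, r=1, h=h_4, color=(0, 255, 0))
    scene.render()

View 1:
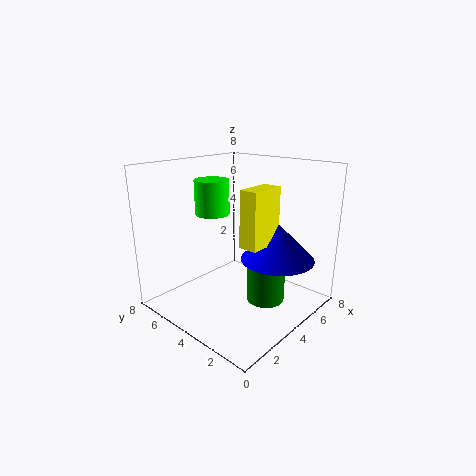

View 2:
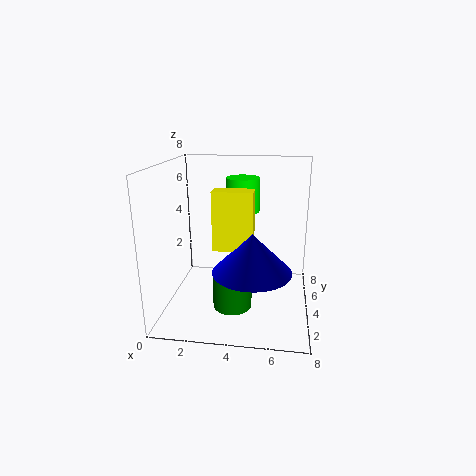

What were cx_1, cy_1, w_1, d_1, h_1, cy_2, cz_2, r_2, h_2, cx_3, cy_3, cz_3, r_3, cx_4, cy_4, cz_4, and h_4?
cx_1 = 3
cy_1 = 2
w_1 = 2
d_1 = 1
h_1 = 3
cy_2 = 2
cz_2 = 1
r_2 = 1
h_2 = 2
cx_3 = 5
cy_3 = 2
cz_3 = 3
r_3 = 2
cx_4 = 4
cy_4 = 6
cz_4 = 5
h_4 = 2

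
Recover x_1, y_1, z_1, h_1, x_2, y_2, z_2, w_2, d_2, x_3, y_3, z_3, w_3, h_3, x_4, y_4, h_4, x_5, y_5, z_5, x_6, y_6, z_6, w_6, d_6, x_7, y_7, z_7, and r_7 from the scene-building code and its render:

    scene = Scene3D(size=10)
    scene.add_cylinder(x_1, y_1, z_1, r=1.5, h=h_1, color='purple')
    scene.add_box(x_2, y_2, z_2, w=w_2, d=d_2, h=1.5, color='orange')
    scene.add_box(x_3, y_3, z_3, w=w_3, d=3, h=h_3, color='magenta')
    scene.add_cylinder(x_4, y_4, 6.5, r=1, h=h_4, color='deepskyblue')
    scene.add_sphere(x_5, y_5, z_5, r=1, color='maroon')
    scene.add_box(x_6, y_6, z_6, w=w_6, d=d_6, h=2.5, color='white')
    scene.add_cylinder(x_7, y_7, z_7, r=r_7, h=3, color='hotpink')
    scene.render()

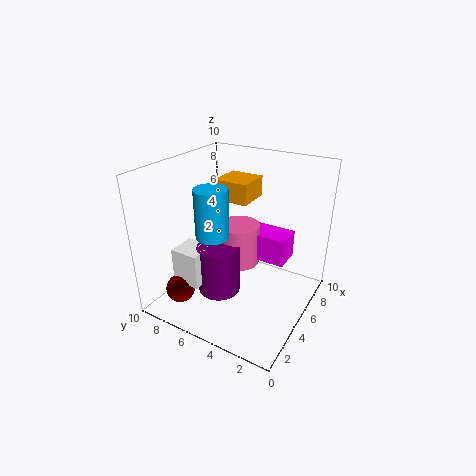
x_1 = 4, y_1 = 6, z_1 = 1, h_1 = 3.5, x_2 = 6, y_2 = 5, z_2 = 7, w_2 = 2.5, d_2 = 2.5, x_3 = 6, y_3 = 2, z_3 = 3, w_3 = 2, h_3 = 2, x_4 = 2, y_4 = 5, h_4 = 3, x_5 = 2, y_5 = 8, z_5 = 1.5, x_6 = 2, y_6 = 6.5, z_6 = 2, w_6 = 2, d_6 = 2, x_7 = 6, y_7 = 5.5, z_7 = 2.5, r_7 = 1.5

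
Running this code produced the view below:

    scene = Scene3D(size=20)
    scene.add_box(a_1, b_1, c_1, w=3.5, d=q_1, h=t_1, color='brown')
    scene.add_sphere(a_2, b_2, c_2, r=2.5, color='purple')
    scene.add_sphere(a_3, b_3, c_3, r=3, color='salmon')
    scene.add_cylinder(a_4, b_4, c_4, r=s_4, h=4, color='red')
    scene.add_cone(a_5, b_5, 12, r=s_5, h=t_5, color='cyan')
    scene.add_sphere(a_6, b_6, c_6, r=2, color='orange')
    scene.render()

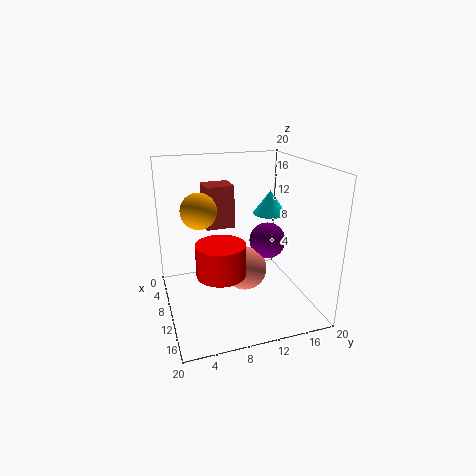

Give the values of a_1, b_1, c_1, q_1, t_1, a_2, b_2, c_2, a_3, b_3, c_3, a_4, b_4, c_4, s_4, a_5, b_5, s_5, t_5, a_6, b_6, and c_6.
a_1 = 5; b_1 = 6; c_1 = 11; q_1 = 4; t_1 = 6; a_2 = 11; b_2 = 14; c_2 = 9.5; a_3 = 11.5; b_3 = 10.5; c_3 = 6; a_4 = 15.5; b_4 = 6; c_4 = 8; s_4 = 3; a_5 = 7; b_5 = 16; s_5 = 2.5; t_5 = 3.5; a_6 = 16; b_6 = 3.5; c_6 = 16.5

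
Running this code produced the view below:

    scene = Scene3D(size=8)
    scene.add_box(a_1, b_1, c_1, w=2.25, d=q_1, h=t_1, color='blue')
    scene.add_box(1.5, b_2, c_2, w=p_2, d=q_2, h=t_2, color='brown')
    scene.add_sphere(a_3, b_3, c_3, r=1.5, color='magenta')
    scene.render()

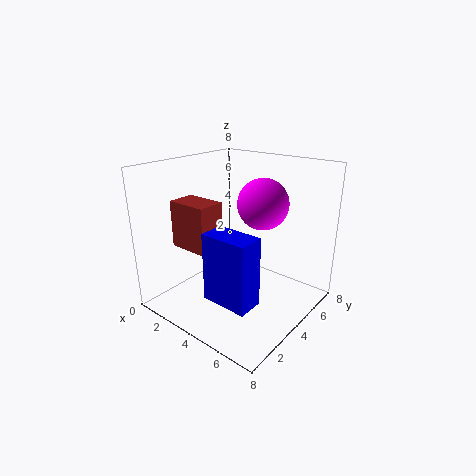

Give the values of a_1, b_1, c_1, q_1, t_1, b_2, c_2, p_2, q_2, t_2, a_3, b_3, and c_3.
a_1 = 5, b_1 = 0.25, c_1 = 2.5, q_1 = 1.25, t_1 = 3.25, b_2 = 1.5, c_2 = 3.75, p_2 = 2.25, q_2 = 1.5, t_2 = 2.5, a_3 = 4.25, b_3 = 6, c_3 = 5.5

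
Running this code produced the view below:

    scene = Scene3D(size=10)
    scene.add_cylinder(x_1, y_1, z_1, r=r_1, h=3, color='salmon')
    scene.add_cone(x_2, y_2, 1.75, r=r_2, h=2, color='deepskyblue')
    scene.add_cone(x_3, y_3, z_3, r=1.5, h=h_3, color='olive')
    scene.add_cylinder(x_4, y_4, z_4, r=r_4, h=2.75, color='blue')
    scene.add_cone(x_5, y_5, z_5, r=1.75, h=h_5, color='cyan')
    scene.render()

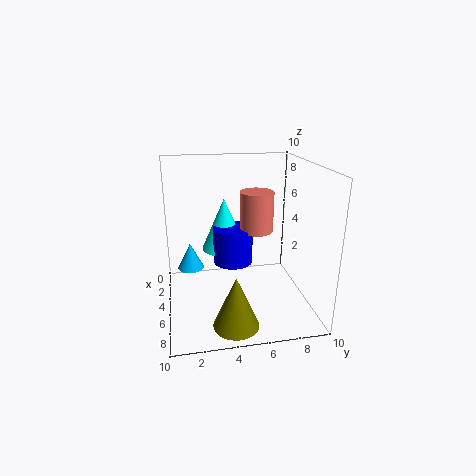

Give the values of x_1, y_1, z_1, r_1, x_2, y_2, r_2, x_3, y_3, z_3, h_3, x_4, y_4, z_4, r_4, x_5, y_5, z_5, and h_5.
x_1 = 3.25
y_1 = 6.75
z_1 = 4.75
r_1 = 1.25
x_2 = 2.5
y_2 = 1.75
r_2 = 1
x_3 = 8.25
y_3 = 4.25
z_3 = 0.25
h_3 = 3.5
x_4 = 3
y_4 = 5
z_4 = 2.25
r_4 = 1.5
x_5 = 2
y_5 = 4.5
z_5 = 3
h_5 = 4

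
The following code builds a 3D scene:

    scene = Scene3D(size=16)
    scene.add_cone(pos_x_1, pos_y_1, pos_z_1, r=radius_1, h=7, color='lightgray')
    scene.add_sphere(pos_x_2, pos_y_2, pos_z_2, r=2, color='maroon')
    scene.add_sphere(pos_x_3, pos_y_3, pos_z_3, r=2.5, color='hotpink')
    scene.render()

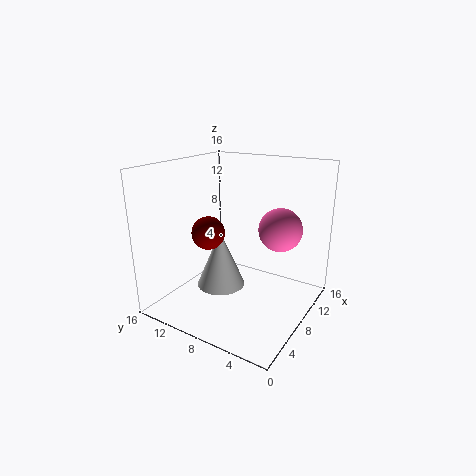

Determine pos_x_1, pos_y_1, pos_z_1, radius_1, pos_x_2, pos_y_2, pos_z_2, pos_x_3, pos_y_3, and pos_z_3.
pos_x_1 = 9.5
pos_y_1 = 11.5
pos_z_1 = 0.5
radius_1 = 3
pos_x_2 = 8.5
pos_y_2 = 12.5
pos_z_2 = 7.5
pos_x_3 = 11.5
pos_y_3 = 4.5
pos_z_3 = 8.5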